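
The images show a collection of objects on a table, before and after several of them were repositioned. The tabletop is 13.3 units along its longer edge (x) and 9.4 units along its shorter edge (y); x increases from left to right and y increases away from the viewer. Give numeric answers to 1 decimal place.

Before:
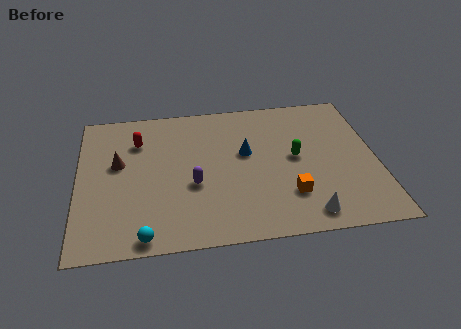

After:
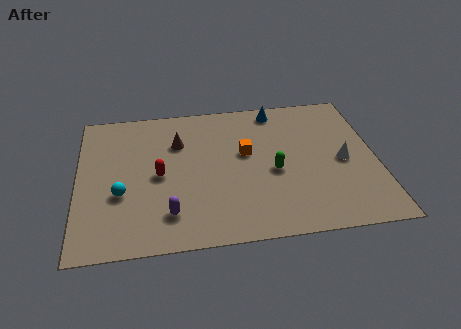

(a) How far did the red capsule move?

2.6

The red capsule moved from about (2.7, 6.9) to (3.6, 4.5), a distance of √(0.9² + 2.4²) ≈ 2.6.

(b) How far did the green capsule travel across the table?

1.3

The green capsule moved from about (9.7, 4.9) to (8.7, 4.1), a distance of √(1.0² + 0.8²) ≈ 1.3.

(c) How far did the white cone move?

3.7

From (10.0, 1.2) to (11.8, 4.4), the white cone covered √(1.8² + 3.2²) ≈ 3.7 units.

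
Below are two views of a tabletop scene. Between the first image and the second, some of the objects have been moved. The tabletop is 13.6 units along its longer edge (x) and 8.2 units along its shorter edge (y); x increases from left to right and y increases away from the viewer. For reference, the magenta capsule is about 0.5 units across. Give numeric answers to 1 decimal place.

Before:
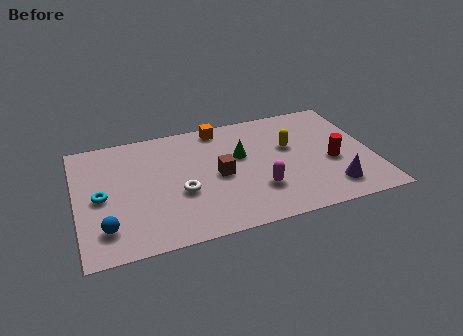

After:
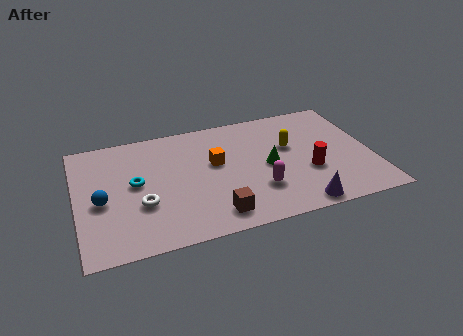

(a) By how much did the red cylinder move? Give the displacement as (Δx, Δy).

(-1.1, -0.4)

The red cylinder was at about (11.7, 3.4) and moved to about (10.6, 3.0).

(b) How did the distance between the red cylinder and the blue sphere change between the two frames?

-1.1

Before: roughly 10.6 units apart; after: 9.5. That's 1.1 units closer together.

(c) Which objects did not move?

the yellow capsule and the magenta capsule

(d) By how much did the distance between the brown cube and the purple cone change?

-1.7

They were about 5.5 units apart before and 3.8 after — 1.7 units closer together.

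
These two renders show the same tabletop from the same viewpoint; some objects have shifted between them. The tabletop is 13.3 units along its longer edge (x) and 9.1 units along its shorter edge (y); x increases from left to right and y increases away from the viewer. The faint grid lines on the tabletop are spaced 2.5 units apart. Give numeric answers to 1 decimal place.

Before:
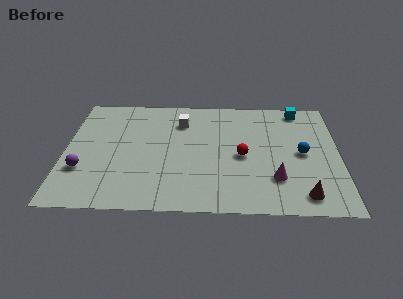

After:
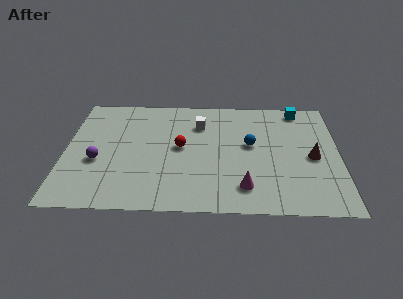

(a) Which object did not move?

the cyan cube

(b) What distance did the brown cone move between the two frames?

2.9

The brown cone was near (11.5, 1.3) before and (12.0, 4.2) after, so it travelled √(0.5² + 2.9²) ≈ 2.9 units.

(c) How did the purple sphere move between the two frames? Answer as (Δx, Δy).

(0.7, 0.7)

From the two frames, the purple sphere sits at roughly (0.9, 2.9) before and (1.6, 3.6) after.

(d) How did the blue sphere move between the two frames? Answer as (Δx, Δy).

(-2.5, 0.6)

The blue sphere was at about (11.5, 4.5) and moved to about (9.0, 5.1).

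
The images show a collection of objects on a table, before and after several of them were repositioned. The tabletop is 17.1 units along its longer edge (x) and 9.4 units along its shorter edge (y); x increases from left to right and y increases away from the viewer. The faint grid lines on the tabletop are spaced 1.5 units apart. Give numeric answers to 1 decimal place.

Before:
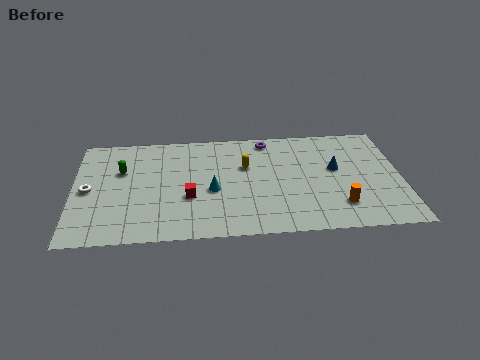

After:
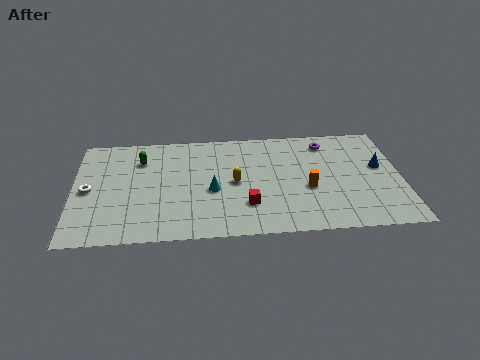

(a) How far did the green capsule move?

1.3

The green capsule was near (2.5, 6.1) before and (3.5, 7.0) after, so it travelled √(1.0² + 0.9²) ≈ 1.3 units.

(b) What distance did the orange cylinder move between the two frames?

2.3

The orange cylinder was near (13.8, 2.2) before and (12.2, 3.8) after, so it travelled √(1.6² + 1.6²) ≈ 2.3 units.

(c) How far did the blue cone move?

2.3

From (13.7, 5.4) to (16.0, 5.4), the blue cone covered √(2.3² + 0.0²) ≈ 2.3 units.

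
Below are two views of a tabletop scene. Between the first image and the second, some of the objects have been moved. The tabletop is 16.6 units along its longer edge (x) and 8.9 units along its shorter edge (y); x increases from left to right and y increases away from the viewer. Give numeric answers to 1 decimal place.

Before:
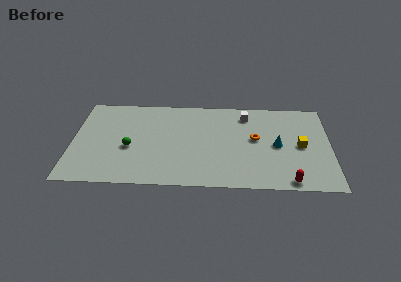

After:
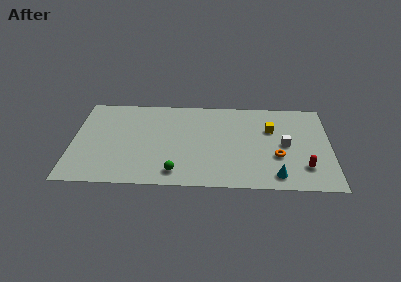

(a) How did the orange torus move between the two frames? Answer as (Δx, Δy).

(1.4, -1.7)

The orange torus started near (11.8, 4.9) and ended near (13.2, 3.2).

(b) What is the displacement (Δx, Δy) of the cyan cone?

(-0.1, -3.0)

The cyan cone started near (13.2, 4.3) and ended near (13.1, 1.3).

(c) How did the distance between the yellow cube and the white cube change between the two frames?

-2.9

Before: roughly 4.6 units apart; after: 1.7. That's 2.9 units closer together.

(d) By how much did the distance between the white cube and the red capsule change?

-4.5

Before: roughly 7.0 units apart; after: 2.5. That's 4.5 units closer together.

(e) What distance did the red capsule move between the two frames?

1.7

From (13.9, 0.8) to (14.9, 2.2), the red capsule covered √(1.0² + 1.4²) ≈ 1.7 units.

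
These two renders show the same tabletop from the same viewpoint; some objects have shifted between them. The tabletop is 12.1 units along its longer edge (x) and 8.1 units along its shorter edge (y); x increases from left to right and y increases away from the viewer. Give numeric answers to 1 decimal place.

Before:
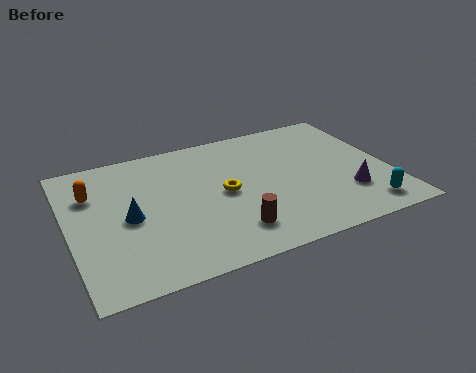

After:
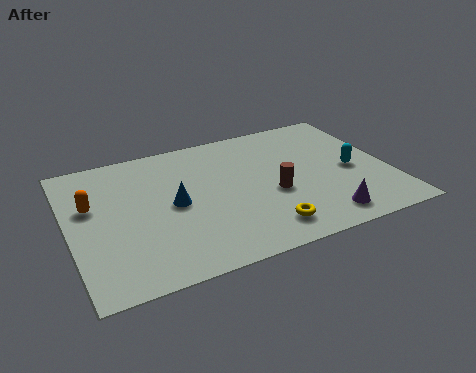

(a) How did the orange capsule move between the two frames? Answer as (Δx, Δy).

(-0.1, -0.7)

The orange capsule was at about (1.0, 5.7) and moved to about (0.9, 5.0).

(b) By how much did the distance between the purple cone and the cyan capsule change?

+1.7

Before: roughly 1.2 units apart; after: 2.9. That's 1.7 units further apart.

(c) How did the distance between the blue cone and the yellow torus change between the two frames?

+0.4

Before: roughly 3.6 units apart; after: 4.0. That's 0.4 units further apart.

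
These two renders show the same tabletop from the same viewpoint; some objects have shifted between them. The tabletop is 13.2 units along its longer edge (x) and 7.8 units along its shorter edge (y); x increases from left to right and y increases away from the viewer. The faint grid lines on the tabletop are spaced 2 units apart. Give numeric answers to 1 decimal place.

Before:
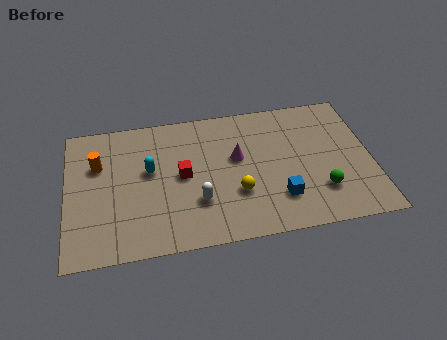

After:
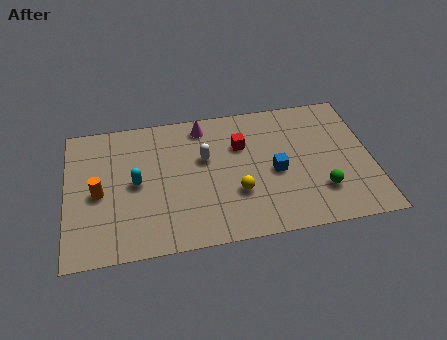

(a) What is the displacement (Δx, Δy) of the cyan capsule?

(-0.6, -0.6)

From the two frames, the cyan capsule sits at roughly (3.6, 4.5) before and (3.0, 3.9) after.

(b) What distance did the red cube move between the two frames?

2.9

The red cube moved from about (5.0, 4.0) to (7.6, 5.3), a distance of √(2.6² + 1.3²) ≈ 2.9.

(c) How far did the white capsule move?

2.4

The white capsule was near (5.6, 2.4) before and (6.0, 4.8) after, so it travelled √(0.4² + 2.4²) ≈ 2.4 units.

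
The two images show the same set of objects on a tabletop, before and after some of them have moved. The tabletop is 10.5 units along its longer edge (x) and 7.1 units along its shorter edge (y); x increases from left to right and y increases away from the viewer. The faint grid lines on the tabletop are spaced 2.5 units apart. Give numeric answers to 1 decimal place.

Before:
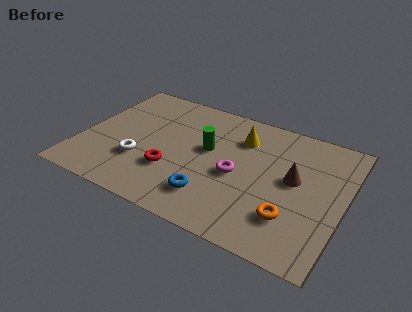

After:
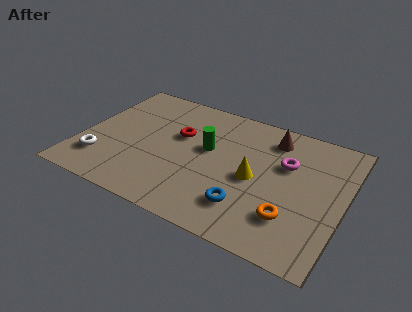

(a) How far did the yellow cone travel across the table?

2.2

The yellow cone moved from about (6.2, 5.3) to (7.0, 3.3), a distance of √(0.8² + 2.0²) ≈ 2.2.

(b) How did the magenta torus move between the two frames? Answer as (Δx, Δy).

(1.8, 1.4)

The magenta torus started near (6.3, 3.2) and ended near (8.1, 4.6).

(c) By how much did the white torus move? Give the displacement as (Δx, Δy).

(-1.5, -0.6)

From the two frames, the white torus sits at roughly (2.5, 2.3) before and (1.0, 1.7) after.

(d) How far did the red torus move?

2.1

The red torus was near (3.8, 2.3) before and (3.8, 4.4) after, so it travelled √(0.0² + 2.1²) ≈ 2.1 units.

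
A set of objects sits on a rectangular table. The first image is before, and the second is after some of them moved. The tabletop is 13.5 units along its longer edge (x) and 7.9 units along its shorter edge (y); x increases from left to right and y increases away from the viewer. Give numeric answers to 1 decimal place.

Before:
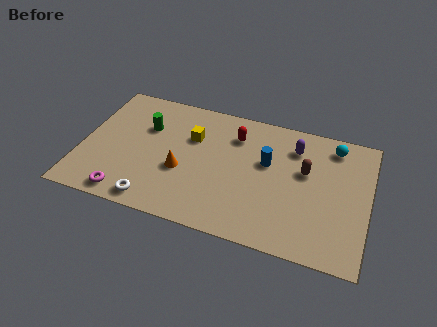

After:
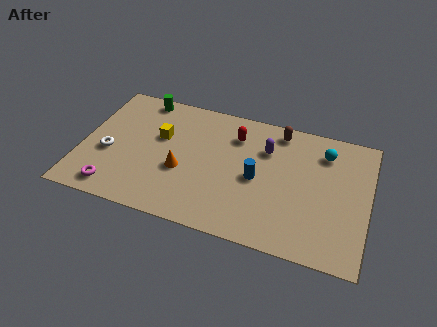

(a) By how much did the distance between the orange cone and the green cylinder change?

+1.7

The distance was about 2.9 in the first image and 4.6 in the second, so they moved 1.7 units further apart.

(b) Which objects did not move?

the orange cone and the red capsule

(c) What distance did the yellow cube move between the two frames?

1.6

The yellow cube moved from about (5.1, 5.3) to (3.6, 4.9), a distance of √(1.5² + 0.4²) ≈ 1.6.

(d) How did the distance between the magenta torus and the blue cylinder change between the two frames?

-0.4

Before: roughly 7.4 units apart; after: 7.0. That's 0.4 units closer together.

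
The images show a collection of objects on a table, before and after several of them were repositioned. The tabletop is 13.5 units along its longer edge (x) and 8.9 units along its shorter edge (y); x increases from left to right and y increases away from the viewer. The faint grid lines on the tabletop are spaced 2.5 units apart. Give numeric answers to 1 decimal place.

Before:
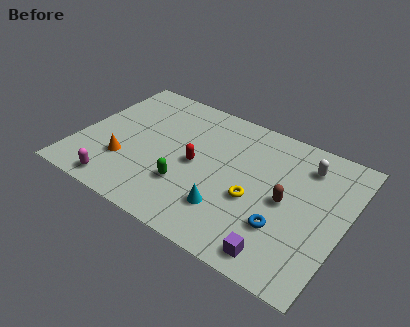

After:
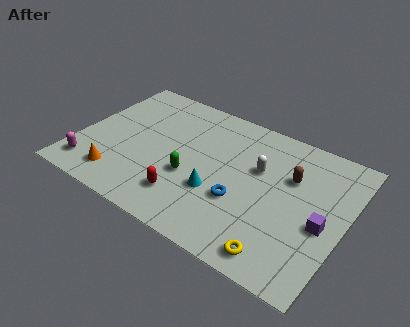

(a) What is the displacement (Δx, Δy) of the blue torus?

(-2.2, 0.5)

The blue torus was at about (10.7, 2.7) and moved to about (8.5, 3.2).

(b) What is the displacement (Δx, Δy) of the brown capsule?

(0.0, 1.6)

The brown capsule was at about (10.6, 4.3) and moved to about (10.6, 5.9).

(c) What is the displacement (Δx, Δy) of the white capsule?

(-2.2, -1.4)

The white capsule was at about (11.2, 7.0) and moved to about (9.0, 5.6).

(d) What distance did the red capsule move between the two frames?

2.3

The red capsule was near (6.0, 4.3) before and (5.9, 2.0) after, so it travelled √(0.1² + 2.3²) ≈ 2.3 units.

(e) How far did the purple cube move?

3.2

From (10.8, 1.1) to (12.5, 3.8), the purple cube covered √(1.7² + 2.7²) ≈ 3.2 units.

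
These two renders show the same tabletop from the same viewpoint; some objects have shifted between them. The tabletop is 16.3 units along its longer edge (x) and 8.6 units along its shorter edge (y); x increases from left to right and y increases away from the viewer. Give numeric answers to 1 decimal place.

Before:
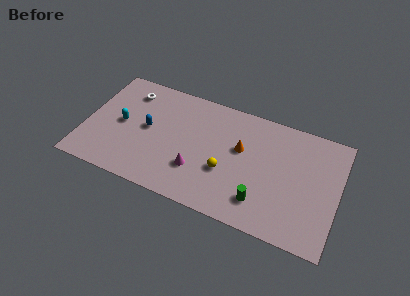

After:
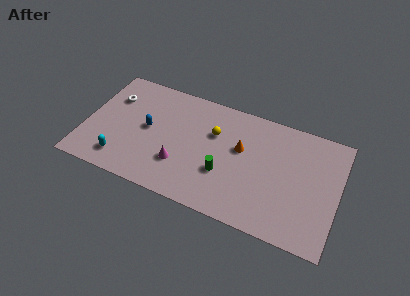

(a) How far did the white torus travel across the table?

1.3

The white torus was near (2.5, 6.9) before and (1.5, 6.1) after, so it travelled √(1.0² + 0.8²) ≈ 1.3 units.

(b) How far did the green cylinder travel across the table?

2.7

The green cylinder was near (11.6, 1.9) before and (9.1, 3.0) after, so it travelled √(2.5² + 1.1²) ≈ 2.7 units.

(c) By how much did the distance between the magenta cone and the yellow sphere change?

+1.7

The distance was about 1.9 in the first image and 3.6 in the second, so they moved 1.7 units further apart.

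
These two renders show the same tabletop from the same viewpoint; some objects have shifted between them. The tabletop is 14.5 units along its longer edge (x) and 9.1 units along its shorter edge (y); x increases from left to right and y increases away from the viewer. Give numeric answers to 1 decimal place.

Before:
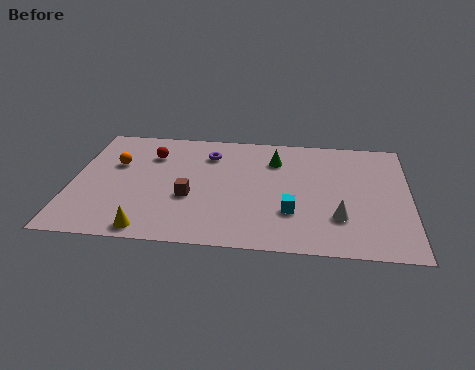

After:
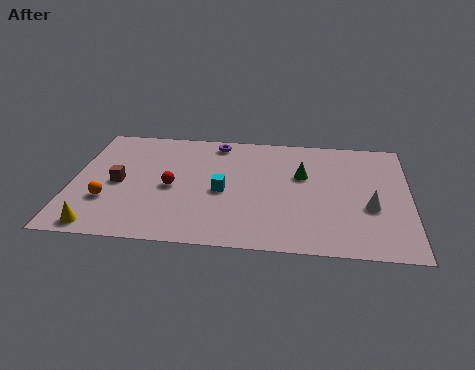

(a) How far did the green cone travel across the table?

1.6

From (8.7, 6.8) to (9.9, 5.7), the green cone covered √(1.2² + 1.1²) ≈ 1.6 units.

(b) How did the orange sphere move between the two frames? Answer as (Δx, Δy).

(-0.2, -2.9)

The orange sphere was at about (1.8, 5.8) and moved to about (1.6, 2.9).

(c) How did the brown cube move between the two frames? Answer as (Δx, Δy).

(-3.1, 0.8)

From the two frames, the brown cube sits at roughly (5.1, 3.5) before and (2.0, 4.3) after.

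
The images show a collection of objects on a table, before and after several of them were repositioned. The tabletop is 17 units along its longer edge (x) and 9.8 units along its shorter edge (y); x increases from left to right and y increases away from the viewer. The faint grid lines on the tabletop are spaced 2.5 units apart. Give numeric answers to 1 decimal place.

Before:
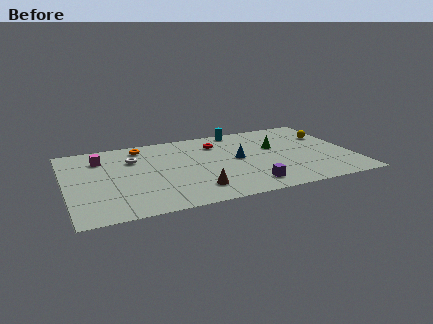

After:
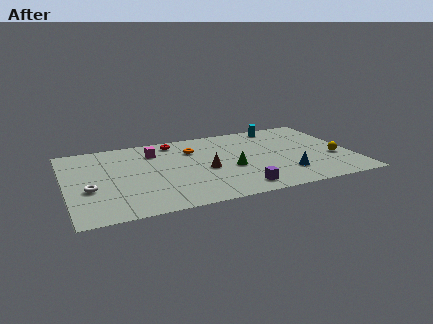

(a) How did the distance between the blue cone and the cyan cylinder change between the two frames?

+2.5

Before: roughly 3.8 units apart; after: 6.3. That's 2.5 units further apart.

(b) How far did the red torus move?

2.7

The red torus was near (9.2, 7.5) before and (6.7, 8.5) after, so it travelled √(2.5² + 1.0²) ≈ 2.7 units.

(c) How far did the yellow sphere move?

3.1

From (15.9, 6.7) to (15.9, 3.6), the yellow sphere covered √(0.0² + 3.1²) ≈ 3.1 units.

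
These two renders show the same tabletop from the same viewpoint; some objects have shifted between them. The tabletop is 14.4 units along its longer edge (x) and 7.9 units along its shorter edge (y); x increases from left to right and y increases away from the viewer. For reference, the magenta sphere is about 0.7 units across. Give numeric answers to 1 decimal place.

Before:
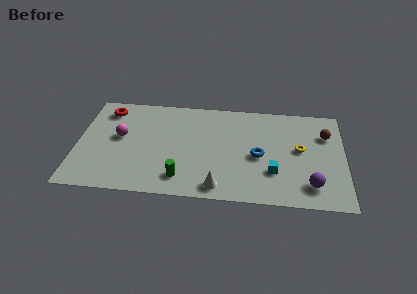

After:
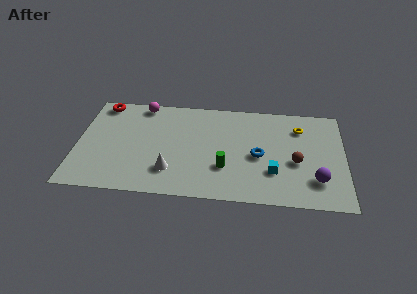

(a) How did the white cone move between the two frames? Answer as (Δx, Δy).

(-2.6, 1.0)

The white cone started near (7.7, 1.0) and ended near (5.1, 2.0).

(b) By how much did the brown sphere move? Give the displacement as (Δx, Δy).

(-1.6, -2.3)

The brown sphere was at about (13.4, 5.6) and moved to about (11.8, 3.3).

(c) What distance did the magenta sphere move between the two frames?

2.9

The magenta sphere was near (2.3, 4.4) before and (3.4, 7.1) after, so it travelled √(1.1² + 2.7²) ≈ 2.9 units.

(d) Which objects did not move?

the blue torus and the cyan cube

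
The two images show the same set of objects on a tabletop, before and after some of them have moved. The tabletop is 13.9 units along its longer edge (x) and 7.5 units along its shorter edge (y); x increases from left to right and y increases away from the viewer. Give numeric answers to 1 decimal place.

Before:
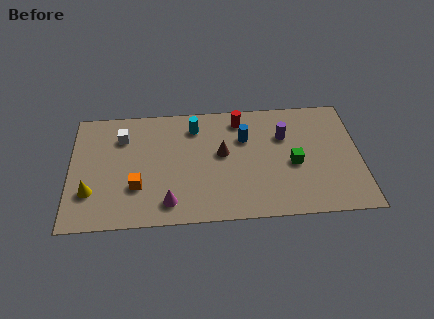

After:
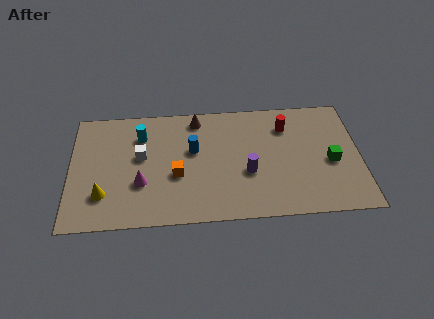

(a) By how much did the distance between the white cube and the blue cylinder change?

-3.4

The distance was about 5.9 in the first image and 2.5 in the second, so they moved 3.4 units closer together.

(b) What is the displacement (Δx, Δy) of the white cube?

(0.9, -1.3)

The white cube was at about (2.5, 5.6) and moved to about (3.4, 4.3).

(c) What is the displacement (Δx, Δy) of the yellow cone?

(0.6, -0.2)

The yellow cone was at about (1.0, 2.2) and moved to about (1.6, 2.0).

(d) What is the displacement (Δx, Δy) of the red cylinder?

(2.2, -0.6)

From the two frames, the red cylinder sits at roughly (8.2, 6.3) before and (10.4, 5.7) after.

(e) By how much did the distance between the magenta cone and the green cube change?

+2.8

The distance was about 6.3 in the first image and 9.1 in the second, so they moved 2.8 units further apart.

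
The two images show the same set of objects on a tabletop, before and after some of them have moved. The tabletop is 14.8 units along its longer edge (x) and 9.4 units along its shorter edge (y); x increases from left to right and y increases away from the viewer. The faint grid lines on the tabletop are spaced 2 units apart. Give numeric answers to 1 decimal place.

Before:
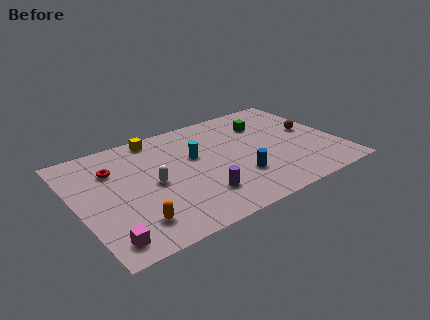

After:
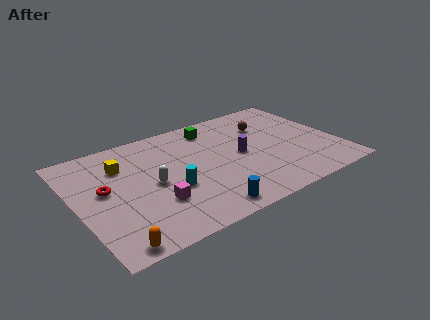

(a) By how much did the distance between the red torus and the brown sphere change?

-1.6

Before: roughly 11.3 units apart; after: 9.7. That's 1.6 units closer together.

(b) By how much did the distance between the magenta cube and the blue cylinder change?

-4.8

They were about 7.8 units apart before and 3.0 after — 4.8 units closer together.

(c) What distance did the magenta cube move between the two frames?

3.4

The magenta cube was near (1.1, 1.3) before and (4.1, 2.9) after, so it travelled √(3.0² + 1.6²) ≈ 3.4 units.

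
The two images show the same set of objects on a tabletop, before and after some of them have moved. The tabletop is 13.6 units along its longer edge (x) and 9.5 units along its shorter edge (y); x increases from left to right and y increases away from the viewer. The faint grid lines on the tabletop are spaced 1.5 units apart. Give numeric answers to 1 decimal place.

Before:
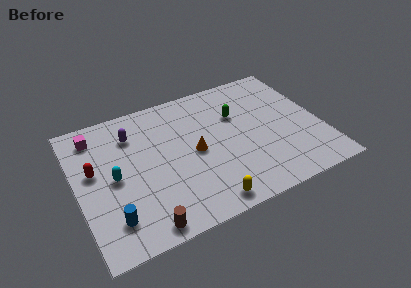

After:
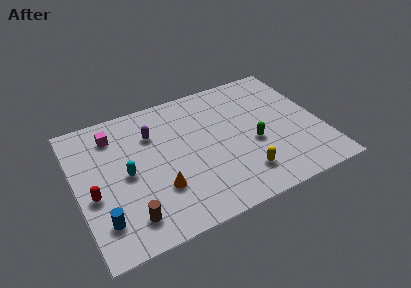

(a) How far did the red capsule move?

1.6

From (1.0, 5.5) to (0.8, 3.9), the red capsule covered √(0.2² + 1.6²) ≈ 1.6 units.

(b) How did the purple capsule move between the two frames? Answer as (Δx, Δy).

(1.1, -0.4)

The purple capsule started near (3.3, 7.2) and ended near (4.4, 6.8).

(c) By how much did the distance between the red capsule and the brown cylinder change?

-2.3

They were about 5.1 units apart before and 2.8 after — 2.3 units closer together.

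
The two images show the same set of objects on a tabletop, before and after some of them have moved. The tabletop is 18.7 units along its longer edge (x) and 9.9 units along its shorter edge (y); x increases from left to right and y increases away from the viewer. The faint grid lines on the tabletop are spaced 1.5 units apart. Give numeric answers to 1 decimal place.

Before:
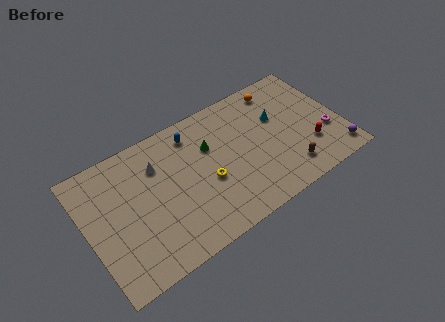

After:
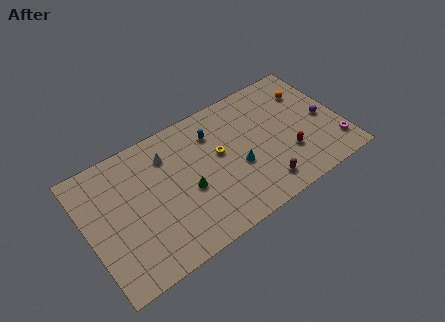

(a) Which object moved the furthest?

the cyan cone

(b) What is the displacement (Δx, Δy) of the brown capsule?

(-2.0, -0.2)

The brown capsule started near (14.3, 1.9) and ended near (12.3, 1.7).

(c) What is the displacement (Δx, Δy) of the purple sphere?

(-0.4, 3.2)

From the two frames, the purple sphere sits at roughly (17.9, 1.4) before and (17.5, 4.6) after.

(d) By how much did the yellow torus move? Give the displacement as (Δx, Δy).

(1.2, 1.6)

From the two frames, the yellow torus sits at roughly (8.6, 4.1) before and (9.8, 5.7) after.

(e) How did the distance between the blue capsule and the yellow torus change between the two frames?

-2.3

They were about 4.1 units apart before and 1.8 after — 2.3 units closer together.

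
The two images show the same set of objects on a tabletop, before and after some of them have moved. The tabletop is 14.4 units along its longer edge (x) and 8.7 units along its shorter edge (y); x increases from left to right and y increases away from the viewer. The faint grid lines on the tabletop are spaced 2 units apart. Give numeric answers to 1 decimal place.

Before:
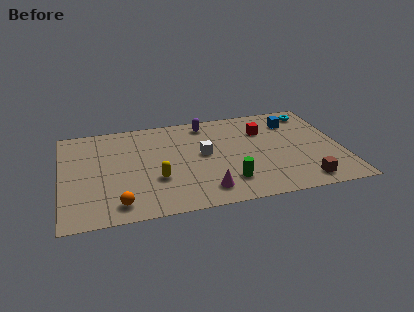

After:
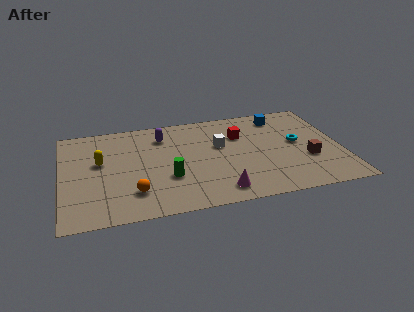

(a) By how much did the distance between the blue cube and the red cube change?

+0.9

The distance was about 1.7 in the first image and 2.6 in the second, so they moved 0.9 units further apart.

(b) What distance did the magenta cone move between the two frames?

0.7

From (7.2, 1.5) to (7.9, 1.3), the magenta cone covered √(0.7² + 0.2²) ≈ 0.7 units.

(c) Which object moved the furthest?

the yellow capsule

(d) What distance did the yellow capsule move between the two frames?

3.5

The yellow capsule moved from about (4.8, 3.0) to (2.0, 5.1), a distance of √(2.8² + 2.1²) ≈ 3.5.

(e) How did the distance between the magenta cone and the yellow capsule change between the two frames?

+4.2

They were about 2.8 units apart before and 7.0 after — 4.2 units further apart.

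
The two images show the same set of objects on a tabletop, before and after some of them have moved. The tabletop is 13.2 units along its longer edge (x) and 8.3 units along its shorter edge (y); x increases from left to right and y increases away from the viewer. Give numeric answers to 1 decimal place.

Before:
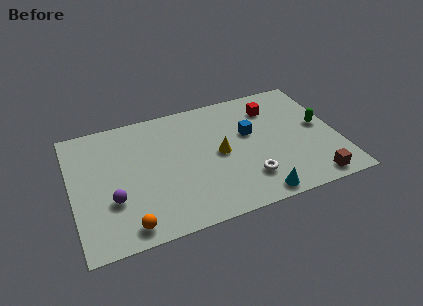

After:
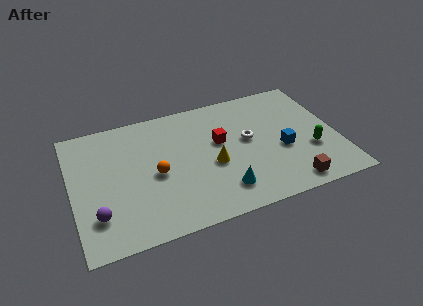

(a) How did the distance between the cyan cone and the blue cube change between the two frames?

-0.6

They were about 4.2 units apart before and 3.6 after — 0.6 units closer together.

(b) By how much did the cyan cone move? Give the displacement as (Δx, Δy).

(-1.6, 0.9)

The cyan cone started near (8.8, 0.8) and ended near (7.2, 1.7).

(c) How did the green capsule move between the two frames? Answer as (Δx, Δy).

(-0.6, -1.5)

The green capsule started near (12.4, 4.4) and ended near (11.8, 2.9).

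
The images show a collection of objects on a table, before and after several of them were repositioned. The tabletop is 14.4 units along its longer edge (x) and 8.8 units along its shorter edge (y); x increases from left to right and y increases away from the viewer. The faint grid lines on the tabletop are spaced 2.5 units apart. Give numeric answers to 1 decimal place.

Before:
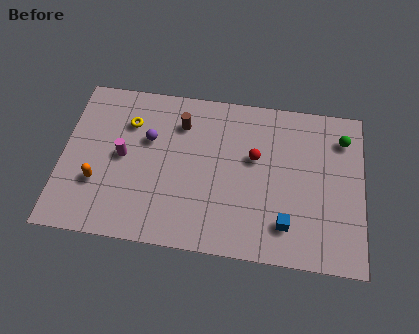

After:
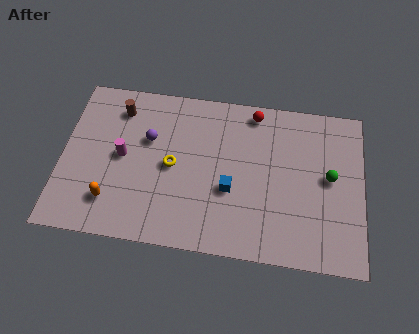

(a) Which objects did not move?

the magenta cylinder and the purple sphere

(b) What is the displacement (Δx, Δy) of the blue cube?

(-2.7, 1.5)

The blue cube started near (10.8, 1.9) and ended near (8.1, 3.4).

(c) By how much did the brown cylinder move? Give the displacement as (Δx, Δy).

(-3.0, 0.4)

The brown cylinder started near (5.6, 6.7) and ended near (2.6, 7.1).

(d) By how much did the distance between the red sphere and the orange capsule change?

+1.0

They were about 7.8 units apart before and 8.8 after — 1.0 units further apart.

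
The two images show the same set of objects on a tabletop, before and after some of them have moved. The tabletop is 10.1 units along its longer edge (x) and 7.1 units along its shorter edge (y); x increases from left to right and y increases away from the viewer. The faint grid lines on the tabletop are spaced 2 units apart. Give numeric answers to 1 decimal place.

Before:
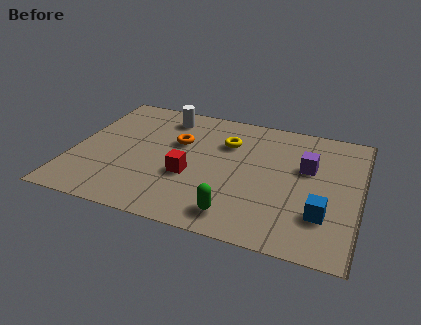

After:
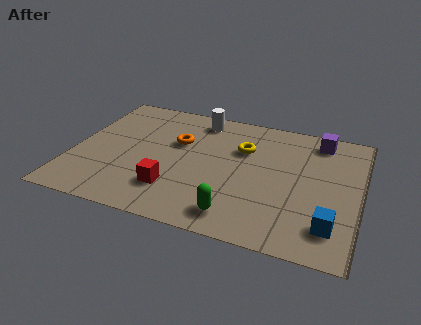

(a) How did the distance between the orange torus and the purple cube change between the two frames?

+0.6

They were about 4.6 units apart before and 5.2 after — 0.6 units further apart.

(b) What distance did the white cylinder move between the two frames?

1.2

The white cylinder moved from about (3.0, 5.9) to (4.2, 6.1), a distance of √(1.2² + 0.2²) ≈ 1.2.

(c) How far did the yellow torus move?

0.6

The yellow torus was near (5.3, 5.0) before and (5.9, 4.8) after, so it travelled √(0.6² + 0.2²) ≈ 0.6 units.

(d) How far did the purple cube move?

1.7

From (8.2, 4.4) to (8.5, 6.1), the purple cube covered √(0.3² + 1.7²) ≈ 1.7 units.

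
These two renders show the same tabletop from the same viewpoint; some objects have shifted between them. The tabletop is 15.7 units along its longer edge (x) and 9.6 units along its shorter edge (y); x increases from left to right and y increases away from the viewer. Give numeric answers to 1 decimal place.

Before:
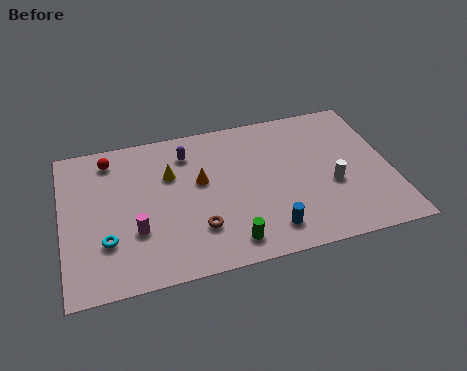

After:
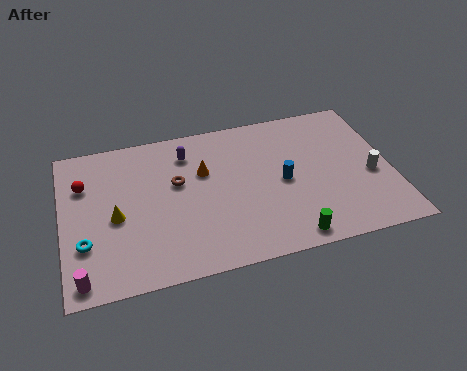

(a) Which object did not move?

the purple capsule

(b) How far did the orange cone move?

0.6

The orange cone was near (6.6, 5.6) before and (6.8, 6.2) after, so it travelled √(0.2² + 0.6²) ≈ 0.6 units.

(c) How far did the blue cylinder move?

3.0

The blue cylinder was near (9.6, 1.7) before and (10.5, 4.6) after, so it travelled √(0.9² + 2.9²) ≈ 3.0 units.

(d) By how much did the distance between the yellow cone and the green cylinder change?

+3.1

Before: roughly 5.6 units apart; after: 8.7. That's 3.1 units further apart.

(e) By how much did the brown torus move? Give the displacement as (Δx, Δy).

(-0.8, 3.2)

The brown torus started near (6.3, 2.6) and ended near (5.5, 5.8).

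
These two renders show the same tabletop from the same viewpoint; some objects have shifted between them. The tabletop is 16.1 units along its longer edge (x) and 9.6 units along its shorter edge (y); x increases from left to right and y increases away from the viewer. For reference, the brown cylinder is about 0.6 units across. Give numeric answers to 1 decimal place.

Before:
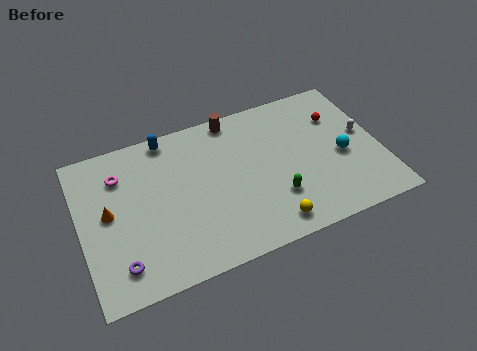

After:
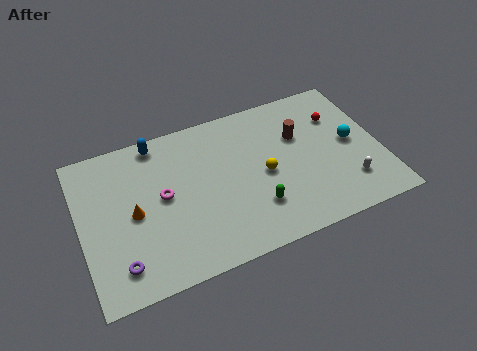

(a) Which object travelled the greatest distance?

the brown cylinder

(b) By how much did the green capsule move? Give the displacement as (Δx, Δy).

(-1.1, -0.2)

The green capsule started near (10.2, 2.8) and ended near (9.1, 2.6).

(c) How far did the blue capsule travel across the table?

0.6

The blue capsule moved from about (5.0, 8.7) to (4.4, 8.6), a distance of √(0.6² + 0.1²) ≈ 0.6.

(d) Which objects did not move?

the purple torus and the red sphere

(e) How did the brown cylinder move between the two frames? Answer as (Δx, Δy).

(3.3, -2.4)

The brown cylinder was at about (8.6, 8.7) and moved to about (11.9, 6.3).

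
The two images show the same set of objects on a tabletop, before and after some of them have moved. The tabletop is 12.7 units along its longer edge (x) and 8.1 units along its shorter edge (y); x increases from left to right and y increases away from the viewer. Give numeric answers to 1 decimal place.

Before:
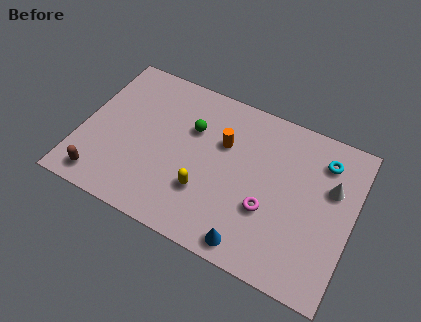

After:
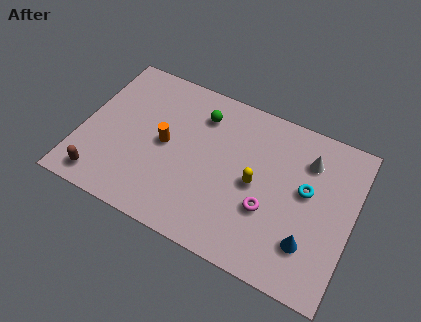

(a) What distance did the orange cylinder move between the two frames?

2.9

The orange cylinder moved from about (6.5, 5.3) to (3.9, 4.1), a distance of √(2.6² + 1.2²) ≈ 2.9.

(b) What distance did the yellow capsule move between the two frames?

2.6

From (6.0, 2.5) to (8.2, 3.9), the yellow capsule covered √(2.2² + 1.4²) ≈ 2.6 units.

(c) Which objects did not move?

the brown capsule and the magenta torus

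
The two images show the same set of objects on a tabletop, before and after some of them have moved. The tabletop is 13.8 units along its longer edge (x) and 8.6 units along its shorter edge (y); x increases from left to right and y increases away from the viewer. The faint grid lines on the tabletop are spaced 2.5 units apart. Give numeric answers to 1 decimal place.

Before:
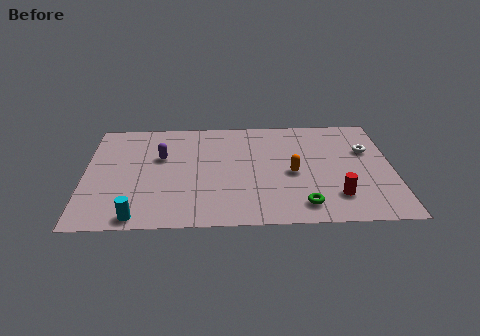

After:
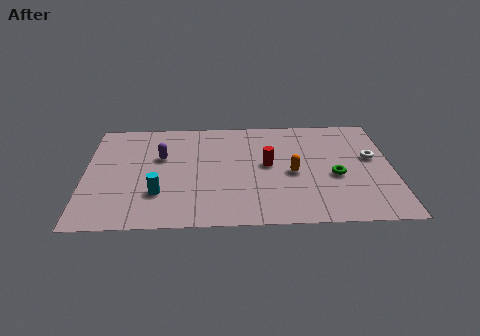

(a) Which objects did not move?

the orange capsule and the purple capsule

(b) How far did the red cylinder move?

4.0

From (11.2, 2.0) to (8.2, 4.6), the red cylinder covered √(3.0² + 2.6²) ≈ 4.0 units.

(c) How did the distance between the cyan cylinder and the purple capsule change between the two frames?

-1.8

Before: roughly 4.7 units apart; after: 2.9. That's 1.8 units closer together.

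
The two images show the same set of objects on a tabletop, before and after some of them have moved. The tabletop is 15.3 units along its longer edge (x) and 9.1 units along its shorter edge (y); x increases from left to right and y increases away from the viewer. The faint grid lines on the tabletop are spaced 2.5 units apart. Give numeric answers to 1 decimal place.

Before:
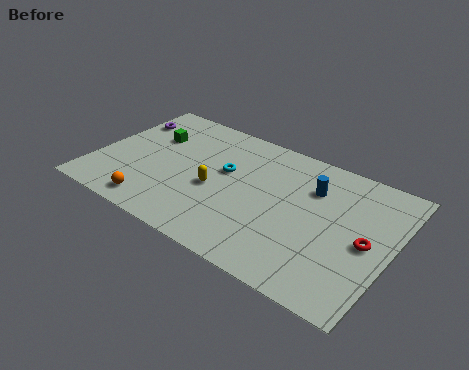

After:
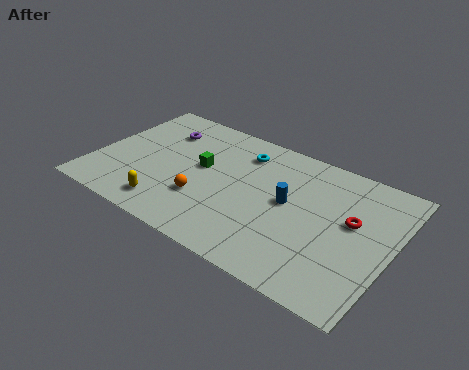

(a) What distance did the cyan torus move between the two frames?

1.9

From (6.6, 5.4) to (7.2, 7.2), the cyan torus covered √(0.6² + 1.8²) ≈ 1.9 units.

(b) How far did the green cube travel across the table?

3.1

The green cube moved from about (2.5, 6.1) to (5.4, 5.1), a distance of √(2.9² + 1.0²) ≈ 3.1.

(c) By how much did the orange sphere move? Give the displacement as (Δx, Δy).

(2.3, 1.7)

The orange sphere was at about (3.6, 1.2) and moved to about (5.9, 2.9).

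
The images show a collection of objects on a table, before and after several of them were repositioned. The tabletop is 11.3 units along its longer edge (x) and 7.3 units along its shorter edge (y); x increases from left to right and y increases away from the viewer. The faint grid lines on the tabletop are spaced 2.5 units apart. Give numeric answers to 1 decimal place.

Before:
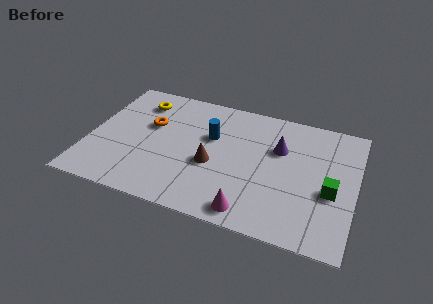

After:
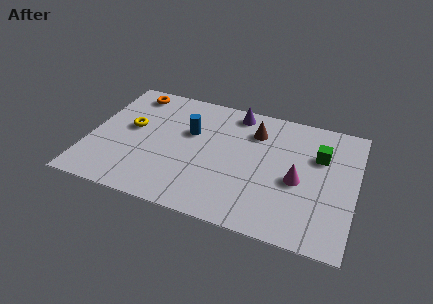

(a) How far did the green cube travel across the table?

2.0

From (10.3, 3.0) to (9.7, 4.9), the green cube covered √(0.6² + 1.9²) ≈ 2.0 units.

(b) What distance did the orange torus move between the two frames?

2.1

From (2.5, 4.5) to (1.5, 6.3), the orange torus covered √(1.0² + 1.8²) ≈ 2.1 units.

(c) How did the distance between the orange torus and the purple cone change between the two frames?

-1.0

Before: roughly 5.5 units apart; after: 4.5. That's 1.0 units closer together.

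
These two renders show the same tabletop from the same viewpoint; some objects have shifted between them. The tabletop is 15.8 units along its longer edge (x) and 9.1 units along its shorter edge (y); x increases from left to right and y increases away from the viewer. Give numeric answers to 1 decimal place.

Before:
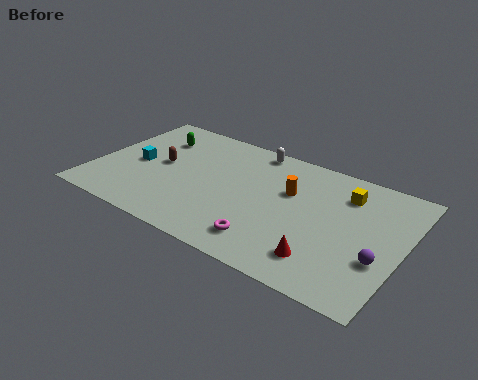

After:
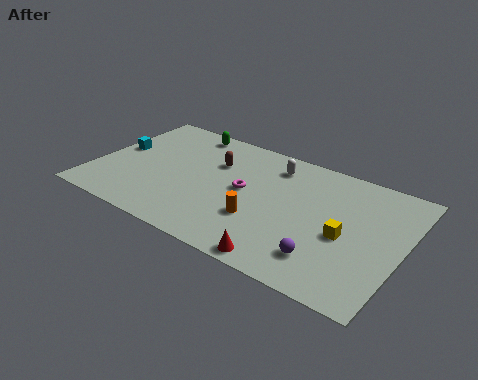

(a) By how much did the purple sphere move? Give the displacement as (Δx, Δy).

(-2.5, -1.2)

The purple sphere started near (14.8, 3.2) and ended near (12.3, 2.0).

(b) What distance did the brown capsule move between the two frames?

3.0

From (3.3, 4.8) to (5.9, 6.2), the brown capsule covered √(2.6² + 1.4²) ≈ 3.0 units.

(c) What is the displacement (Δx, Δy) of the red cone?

(-1.8, -1.1)

The red cone was at about (12.2, 1.9) and moved to about (10.4, 0.8).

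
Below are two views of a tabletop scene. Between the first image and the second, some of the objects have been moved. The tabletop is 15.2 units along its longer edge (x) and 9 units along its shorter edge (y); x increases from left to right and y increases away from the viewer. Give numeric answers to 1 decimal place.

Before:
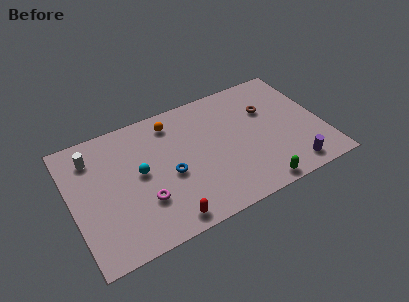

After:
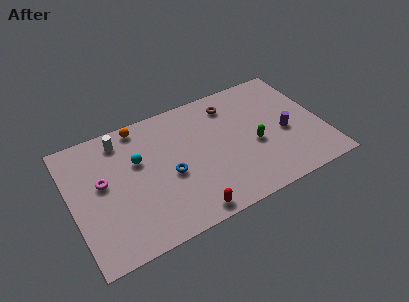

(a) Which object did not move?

the blue torus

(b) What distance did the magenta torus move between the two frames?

3.2

From (4.1, 2.8) to (1.9, 5.1), the magenta torus covered √(2.2² + 2.3²) ≈ 3.2 units.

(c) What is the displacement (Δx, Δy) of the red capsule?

(1.3, -0.1)

The red capsule was at about (5.2, 1.0) and moved to about (6.5, 0.9).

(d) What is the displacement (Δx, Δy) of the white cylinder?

(1.8, 0.5)

The white cylinder was at about (1.5, 7.1) and moved to about (3.3, 7.6).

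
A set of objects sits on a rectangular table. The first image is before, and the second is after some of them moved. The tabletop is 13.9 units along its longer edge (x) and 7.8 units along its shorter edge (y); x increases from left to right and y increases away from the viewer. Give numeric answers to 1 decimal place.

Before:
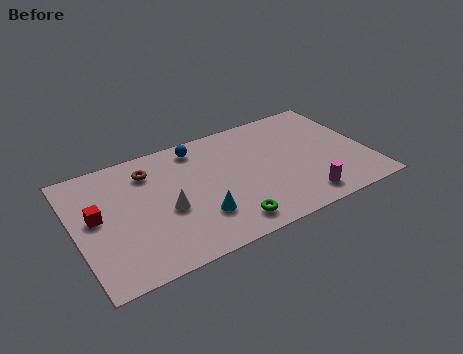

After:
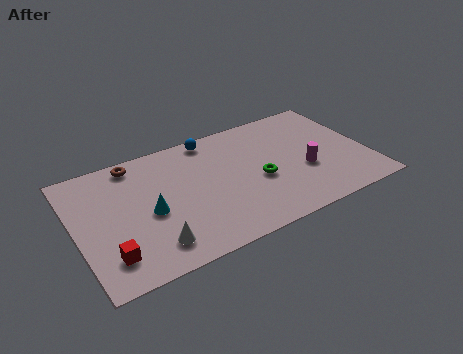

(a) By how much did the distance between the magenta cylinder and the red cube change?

-0.3

Before: roughly 9.9 units apart; after: 9.6. That's 0.3 units closer together.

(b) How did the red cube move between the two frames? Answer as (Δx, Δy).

(0.3, -2.6)

The red cube started near (1.0, 4.3) and ended near (1.3, 1.7).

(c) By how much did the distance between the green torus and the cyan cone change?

+3.6

The distance was about 1.6 in the first image and 5.2 in the second, so they moved 3.6 units further apart.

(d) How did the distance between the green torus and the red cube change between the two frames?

+0.9

The distance was about 6.6 in the first image and 7.5 in the second, so they moved 0.9 units further apart.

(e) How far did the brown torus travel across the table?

1.0

The brown torus moved from about (3.7, 6.1) to (3.1, 6.9), a distance of √(0.6² + 0.8²) ≈ 1.0.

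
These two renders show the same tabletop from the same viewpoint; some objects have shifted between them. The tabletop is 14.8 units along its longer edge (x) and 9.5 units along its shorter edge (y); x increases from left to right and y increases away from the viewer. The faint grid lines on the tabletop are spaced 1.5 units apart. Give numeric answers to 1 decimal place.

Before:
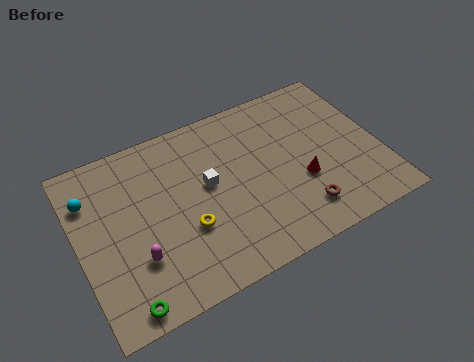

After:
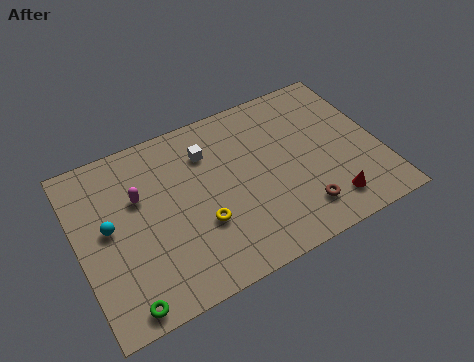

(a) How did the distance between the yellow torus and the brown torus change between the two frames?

-0.7

They were about 5.6 units apart before and 4.9 after — 0.7 units closer together.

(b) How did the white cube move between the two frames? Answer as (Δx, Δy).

(0.2, 1.8)

The white cube started near (6.4, 5.3) and ended near (6.6, 7.1).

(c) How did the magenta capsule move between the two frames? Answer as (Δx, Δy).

(0.5, 3.2)

The magenta capsule was at about (2.6, 2.9) and moved to about (3.1, 6.1).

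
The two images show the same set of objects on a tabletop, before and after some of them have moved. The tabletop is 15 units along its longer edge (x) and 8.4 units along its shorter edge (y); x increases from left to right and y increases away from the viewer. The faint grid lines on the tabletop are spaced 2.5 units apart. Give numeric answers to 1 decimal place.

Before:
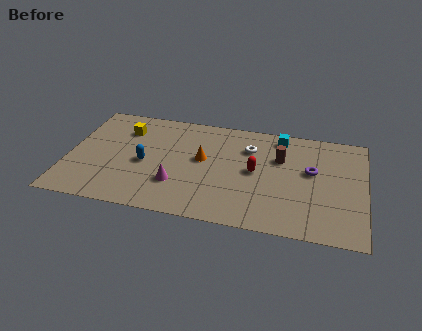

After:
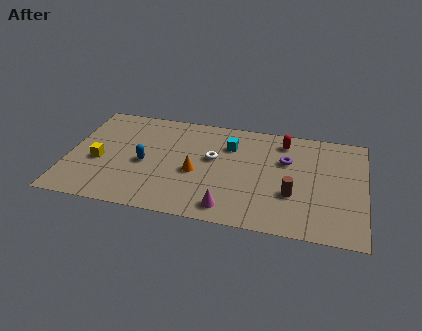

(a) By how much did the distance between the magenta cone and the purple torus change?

-2.0

They were about 7.1 units apart before and 5.1 after — 2.0 units closer together.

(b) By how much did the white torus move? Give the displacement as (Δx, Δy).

(-1.8, -1.2)

From the two frames, the white torus sits at roughly (9.1, 6.1) before and (7.3, 4.9) after.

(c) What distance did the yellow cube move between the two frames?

3.0

The yellow cube was near (2.7, 6.3) before and (1.6, 3.5) after, so it travelled √(1.1² + 2.8²) ≈ 3.0 units.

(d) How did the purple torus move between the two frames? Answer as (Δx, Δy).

(-1.3, 0.6)

From the two frames, the purple torus sits at roughly (12.3, 4.9) before and (11.0, 5.5) after.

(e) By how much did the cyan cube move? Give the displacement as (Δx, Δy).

(-2.5, -1.2)

From the two frames, the cyan cube sits at roughly (10.6, 7.3) before and (8.1, 6.1) after.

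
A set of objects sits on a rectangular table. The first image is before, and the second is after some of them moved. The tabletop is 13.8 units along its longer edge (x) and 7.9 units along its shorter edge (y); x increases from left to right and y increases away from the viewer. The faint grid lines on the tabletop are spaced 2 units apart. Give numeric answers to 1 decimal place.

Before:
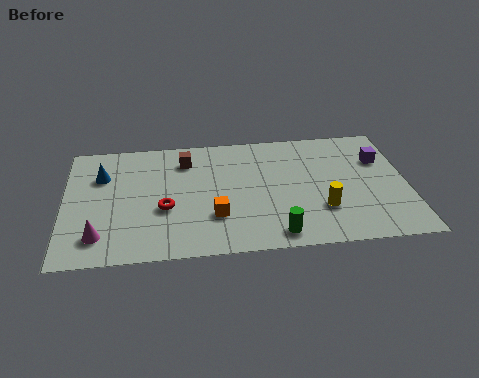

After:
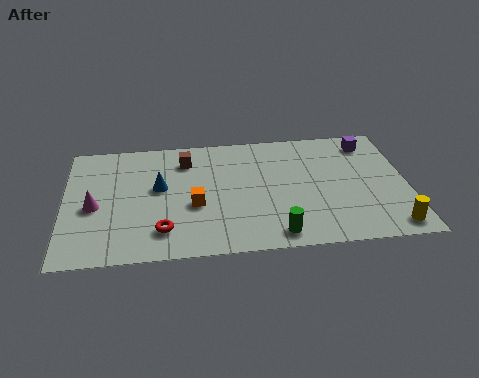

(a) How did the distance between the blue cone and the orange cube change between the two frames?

-3.6

The distance was about 5.5 in the first image and 1.9 in the second, so they moved 3.6 units closer together.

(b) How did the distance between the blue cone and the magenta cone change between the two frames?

-1.1

They were about 3.9 units apart before and 2.8 after — 1.1 units closer together.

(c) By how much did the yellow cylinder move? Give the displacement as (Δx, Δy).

(2.7, -1.4)

The yellow cylinder was at about (10.3, 2.4) and moved to about (13.0, 1.0).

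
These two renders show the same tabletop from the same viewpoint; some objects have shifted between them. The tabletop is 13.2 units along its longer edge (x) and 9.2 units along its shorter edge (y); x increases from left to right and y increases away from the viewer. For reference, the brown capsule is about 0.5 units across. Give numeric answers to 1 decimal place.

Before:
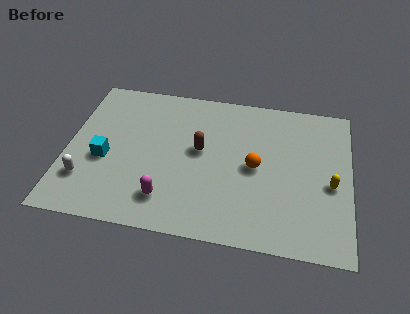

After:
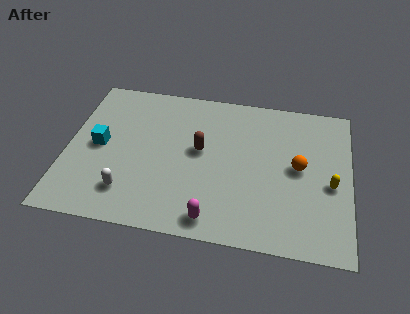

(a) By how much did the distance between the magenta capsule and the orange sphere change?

+0.5

Before: roughly 4.8 units apart; after: 5.3. That's 0.5 units further apart.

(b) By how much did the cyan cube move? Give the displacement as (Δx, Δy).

(-0.3, 0.8)

The cyan cube started near (1.8, 3.8) and ended near (1.5, 4.6).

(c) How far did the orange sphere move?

2.0

From (8.8, 4.5) to (10.8, 4.8), the orange sphere covered √(2.0² + 0.3²) ≈ 2.0 units.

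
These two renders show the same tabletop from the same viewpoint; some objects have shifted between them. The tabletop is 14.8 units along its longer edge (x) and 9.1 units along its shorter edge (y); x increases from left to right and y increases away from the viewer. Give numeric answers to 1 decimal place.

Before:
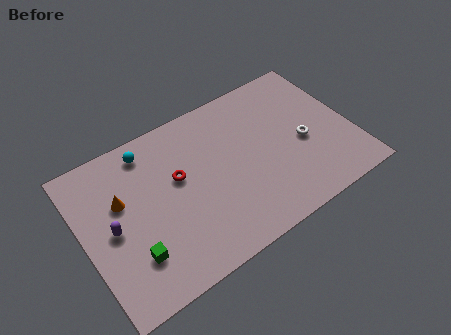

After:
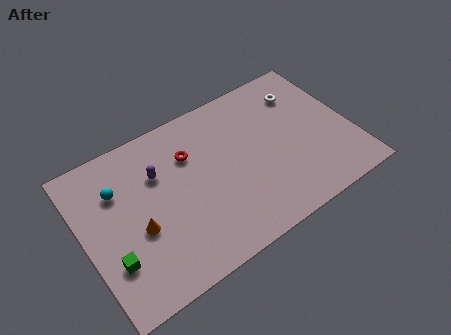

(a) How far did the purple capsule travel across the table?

3.3

The purple capsule was near (1.5, 4.4) before and (4.3, 6.2) after, so it travelled √(2.8² + 1.8²) ≈ 3.3 units.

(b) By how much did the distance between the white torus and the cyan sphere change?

+1.6

The distance was about 8.9 in the first image and 10.5 in the second, so they moved 1.6 units further apart.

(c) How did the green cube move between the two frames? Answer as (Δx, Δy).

(-1.1, 0.3)

The green cube started near (2.3, 2.4) and ended near (1.2, 2.7).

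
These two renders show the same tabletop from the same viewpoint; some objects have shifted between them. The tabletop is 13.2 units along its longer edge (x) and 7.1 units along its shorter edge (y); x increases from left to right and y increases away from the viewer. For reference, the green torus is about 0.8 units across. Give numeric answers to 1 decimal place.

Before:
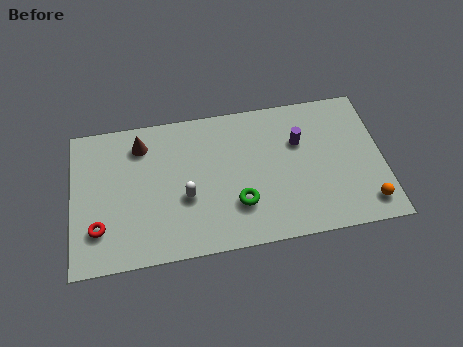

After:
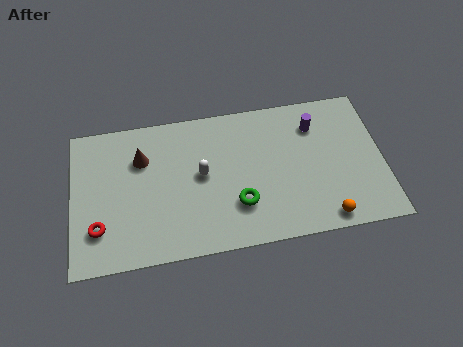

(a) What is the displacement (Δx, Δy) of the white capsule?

(0.7, 1.0)

The white capsule started near (4.8, 2.8) and ended near (5.5, 3.8).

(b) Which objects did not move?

the green torus and the red torus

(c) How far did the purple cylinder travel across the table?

1.0

The purple cylinder moved from about (9.7, 4.7) to (10.4, 5.4), a distance of √(0.7² + 0.7²) ≈ 1.0.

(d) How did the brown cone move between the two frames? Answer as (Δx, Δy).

(0.0, -0.7)

From the two frames, the brown cone sits at roughly (3.0, 5.7) before and (3.0, 5.0) after.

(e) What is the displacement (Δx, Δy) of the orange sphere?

(-1.8, -0.4)

The orange sphere started near (12.4, 1.2) and ended near (10.6, 0.8).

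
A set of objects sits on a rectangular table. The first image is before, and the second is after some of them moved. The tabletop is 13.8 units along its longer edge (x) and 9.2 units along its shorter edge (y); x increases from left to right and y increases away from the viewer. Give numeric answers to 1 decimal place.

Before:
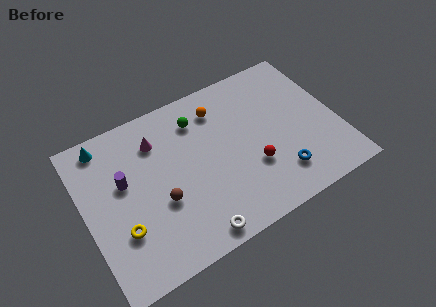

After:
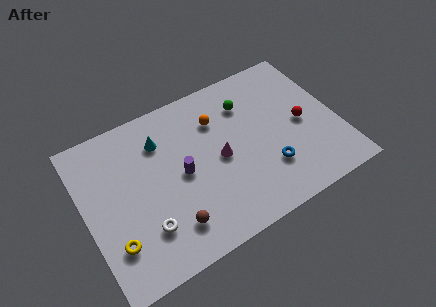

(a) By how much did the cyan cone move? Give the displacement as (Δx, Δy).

(2.9, -1.2)

The cyan cone started near (1.5, 8.1) and ended near (4.4, 6.9).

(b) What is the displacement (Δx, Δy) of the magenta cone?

(3.1, -2.6)

The magenta cone was at about (4.2, 7.0) and moved to about (7.3, 4.4).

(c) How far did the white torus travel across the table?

2.8

The white torus moved from about (5.3, 0.9) to (2.9, 2.4), a distance of √(2.4² + 1.5²) ≈ 2.8.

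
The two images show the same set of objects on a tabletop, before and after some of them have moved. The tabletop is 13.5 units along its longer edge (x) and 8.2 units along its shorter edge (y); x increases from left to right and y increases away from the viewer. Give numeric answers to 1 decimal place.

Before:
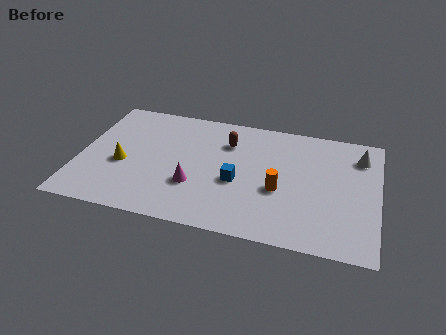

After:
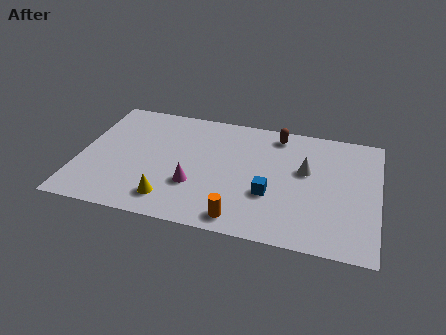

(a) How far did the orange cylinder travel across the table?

2.8

The orange cylinder moved from about (9.1, 3.3) to (7.5, 1.0), a distance of √(1.6² + 2.3²) ≈ 2.8.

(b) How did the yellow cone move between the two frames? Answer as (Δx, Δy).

(2.3, -1.9)

The yellow cone started near (2.0, 3.4) and ended near (4.3, 1.5).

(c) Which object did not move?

the magenta cone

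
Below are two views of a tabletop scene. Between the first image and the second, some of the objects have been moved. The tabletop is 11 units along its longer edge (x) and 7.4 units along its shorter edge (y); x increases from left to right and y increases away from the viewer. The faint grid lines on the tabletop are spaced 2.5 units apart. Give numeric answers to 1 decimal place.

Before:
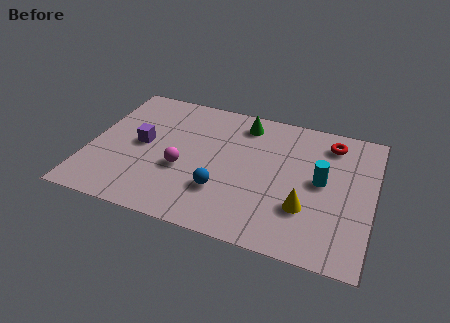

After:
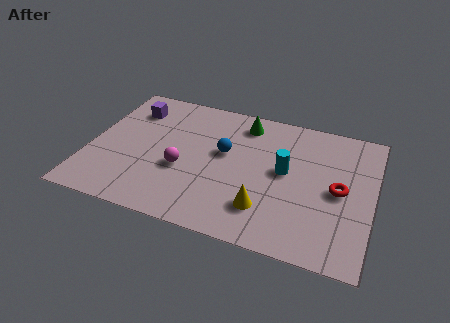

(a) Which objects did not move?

the green cone and the magenta sphere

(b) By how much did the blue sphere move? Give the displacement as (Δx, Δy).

(-0.1, 2.1)

The blue sphere started near (5.3, 2.2) and ended near (5.2, 4.3).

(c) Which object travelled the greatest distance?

the red torus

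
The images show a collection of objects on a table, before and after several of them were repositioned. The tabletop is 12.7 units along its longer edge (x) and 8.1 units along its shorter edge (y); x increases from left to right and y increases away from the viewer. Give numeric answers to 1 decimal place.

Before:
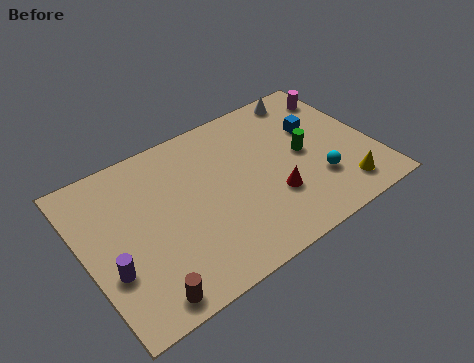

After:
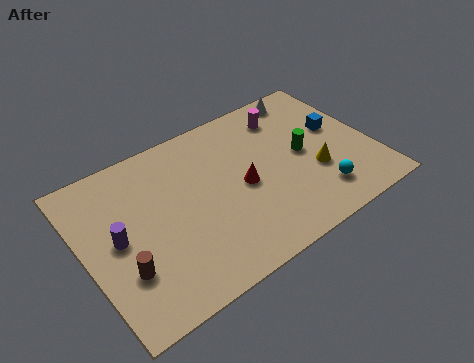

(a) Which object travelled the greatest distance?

the magenta cylinder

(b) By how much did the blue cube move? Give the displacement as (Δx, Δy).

(0.9, -0.5)

The blue cube was at about (10.5, 5.2) and moved to about (11.4, 4.7).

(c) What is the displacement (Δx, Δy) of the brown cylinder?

(-0.6, 1.6)

From the two frames, the brown cylinder sits at roughly (2.0, 0.9) before and (1.4, 2.5) after.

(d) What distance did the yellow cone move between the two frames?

1.7

The yellow cone was near (10.9, 1.4) before and (10.0, 2.9) after, so it travelled √(0.9² + 1.5²) ≈ 1.7 units.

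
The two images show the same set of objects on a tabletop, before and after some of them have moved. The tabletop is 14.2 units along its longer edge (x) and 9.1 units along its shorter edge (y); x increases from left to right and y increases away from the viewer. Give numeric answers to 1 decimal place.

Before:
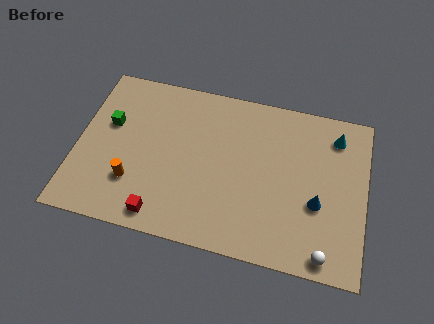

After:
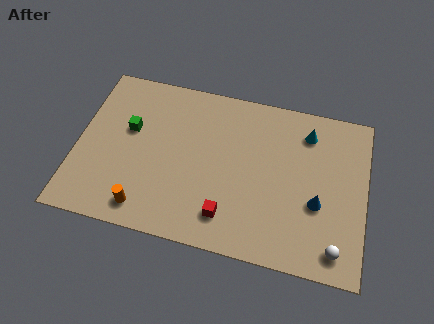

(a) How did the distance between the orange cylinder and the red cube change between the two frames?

+1.9

Before: roughly 2.1 units apart; after: 4.0. That's 1.9 units further apart.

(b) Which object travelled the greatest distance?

the red cube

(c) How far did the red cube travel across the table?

3.3

From (4.4, 1.1) to (7.6, 1.8), the red cube covered √(3.2² + 0.7²) ≈ 3.3 units.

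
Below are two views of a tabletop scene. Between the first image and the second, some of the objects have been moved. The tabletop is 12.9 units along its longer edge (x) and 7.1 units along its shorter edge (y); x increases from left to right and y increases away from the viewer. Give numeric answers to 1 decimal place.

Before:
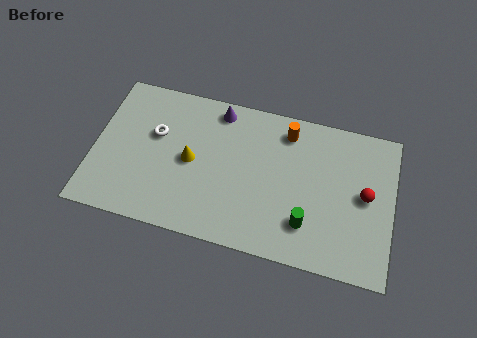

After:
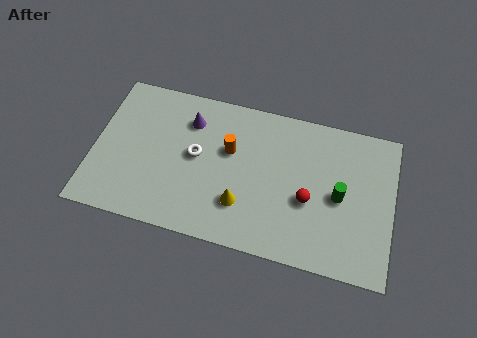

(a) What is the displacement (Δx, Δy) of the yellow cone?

(2.3, -1.5)

The yellow cone was at about (4.2, 3.5) and moved to about (6.5, 2.0).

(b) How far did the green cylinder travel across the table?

2.1

The green cylinder was near (9.3, 1.8) before and (10.6, 3.4) after, so it travelled √(1.3² + 1.6²) ≈ 2.1 units.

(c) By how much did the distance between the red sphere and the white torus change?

-4.1

The distance was about 9.1 in the first image and 5.0 in the second, so they moved 4.1 units closer together.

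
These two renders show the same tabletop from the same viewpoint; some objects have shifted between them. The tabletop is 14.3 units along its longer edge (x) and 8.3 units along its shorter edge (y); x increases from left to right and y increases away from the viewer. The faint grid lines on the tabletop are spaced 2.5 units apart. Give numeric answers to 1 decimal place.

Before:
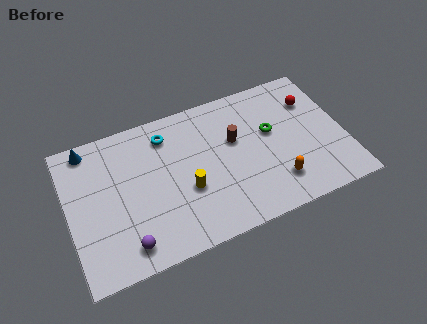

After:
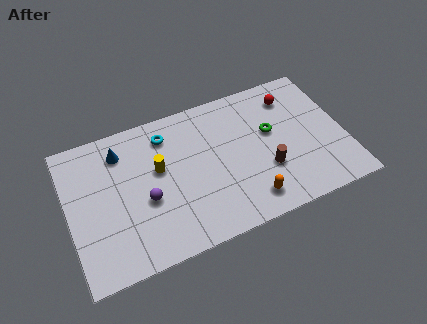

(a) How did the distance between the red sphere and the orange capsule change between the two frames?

+1.2

They were about 4.8 units apart before and 6.0 after — 1.2 units further apart.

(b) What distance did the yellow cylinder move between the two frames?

2.1

The yellow cylinder moved from about (6.0, 3.2) to (4.7, 4.9), a distance of √(1.3² + 1.7²) ≈ 2.1.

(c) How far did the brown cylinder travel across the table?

2.7

From (8.7, 5.1) to (10.1, 2.8), the brown cylinder covered √(1.4² + 2.3²) ≈ 2.7 units.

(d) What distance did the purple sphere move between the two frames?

2.4

The purple sphere was near (2.7, 1.3) before and (3.9, 3.4) after, so it travelled √(1.2² + 2.1²) ≈ 2.4 units.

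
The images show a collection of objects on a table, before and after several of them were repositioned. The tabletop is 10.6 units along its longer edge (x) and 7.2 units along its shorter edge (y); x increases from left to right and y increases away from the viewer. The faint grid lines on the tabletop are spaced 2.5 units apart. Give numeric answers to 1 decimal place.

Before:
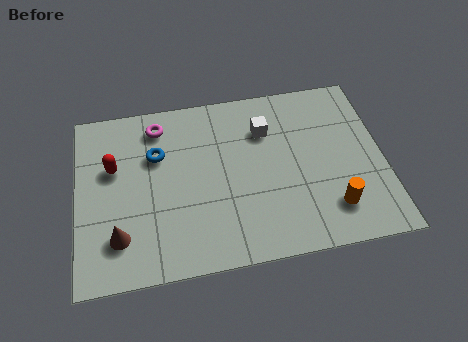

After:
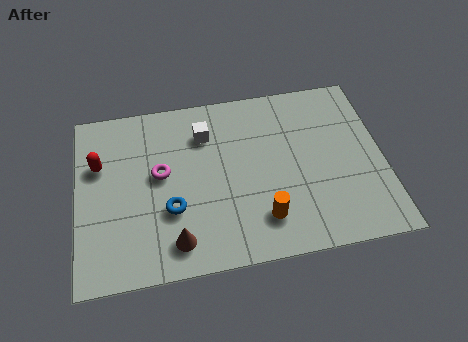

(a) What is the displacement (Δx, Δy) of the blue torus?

(0.4, -2.3)

The blue torus started near (2.8, 4.8) and ended near (3.2, 2.5).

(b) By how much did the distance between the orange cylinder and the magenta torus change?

-3.1

They were about 7.3 units apart before and 4.2 after — 3.1 units closer together.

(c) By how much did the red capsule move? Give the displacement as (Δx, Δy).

(-0.5, 0.2)

The red capsule started near (1.3, 4.5) and ended near (0.8, 4.7).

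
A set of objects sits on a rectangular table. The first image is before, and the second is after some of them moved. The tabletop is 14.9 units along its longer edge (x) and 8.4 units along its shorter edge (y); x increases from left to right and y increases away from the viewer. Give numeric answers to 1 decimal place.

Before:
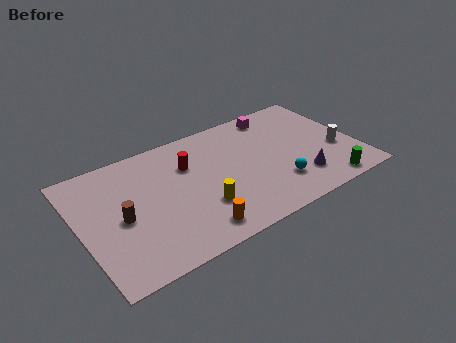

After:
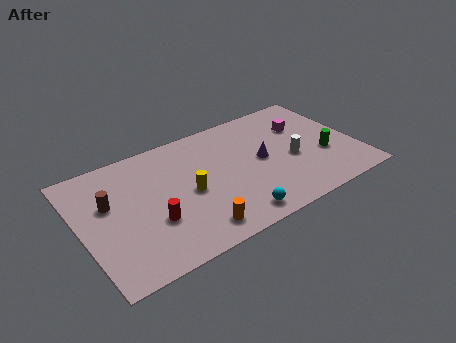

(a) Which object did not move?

the orange cylinder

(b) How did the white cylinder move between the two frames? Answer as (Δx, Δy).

(-2.4, 0.4)

The white cylinder started near (13.8, 3.2) and ended near (11.4, 3.6).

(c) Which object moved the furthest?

the red cylinder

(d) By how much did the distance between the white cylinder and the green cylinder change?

-0.7

They were about 2.5 units apart before and 1.8 after — 0.7 units closer together.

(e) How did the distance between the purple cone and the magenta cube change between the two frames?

-2.3

They were about 5.3 units apart before and 3.0 after — 2.3 units closer together.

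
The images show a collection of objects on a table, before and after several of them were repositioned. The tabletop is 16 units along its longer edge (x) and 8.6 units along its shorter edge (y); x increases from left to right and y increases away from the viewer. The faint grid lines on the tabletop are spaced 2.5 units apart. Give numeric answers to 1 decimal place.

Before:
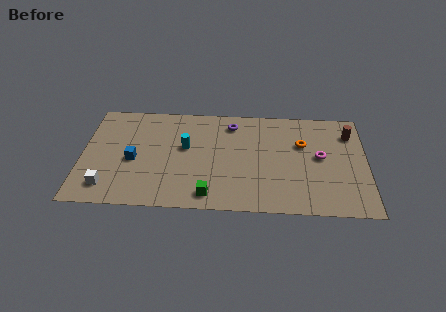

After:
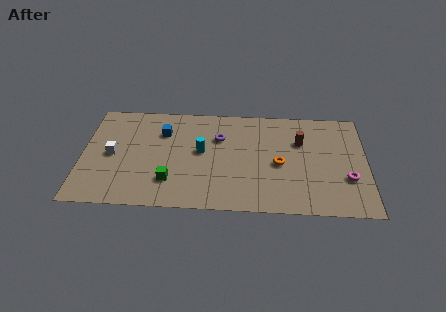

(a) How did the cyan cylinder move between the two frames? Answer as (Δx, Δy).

(0.9, -0.3)

The cyan cylinder started near (5.8, 5.0) and ended near (6.7, 4.7).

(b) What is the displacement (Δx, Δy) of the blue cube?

(1.6, 2.4)

The blue cube started near (2.9, 3.8) and ended near (4.5, 6.2).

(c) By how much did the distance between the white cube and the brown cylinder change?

-3.8

Before: roughly 14.5 units apart; after: 10.7. That's 3.8 units closer together.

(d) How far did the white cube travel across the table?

2.6

The white cube was near (1.5, 1.6) before and (1.7, 4.2) after, so it travelled √(0.2² + 2.6²) ≈ 2.6 units.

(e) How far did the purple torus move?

1.4

The purple torus moved from about (8.4, 7.1) to (7.7, 5.9), a distance of √(0.7² + 1.2²) ≈ 1.4.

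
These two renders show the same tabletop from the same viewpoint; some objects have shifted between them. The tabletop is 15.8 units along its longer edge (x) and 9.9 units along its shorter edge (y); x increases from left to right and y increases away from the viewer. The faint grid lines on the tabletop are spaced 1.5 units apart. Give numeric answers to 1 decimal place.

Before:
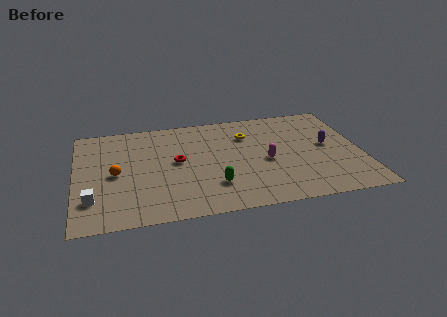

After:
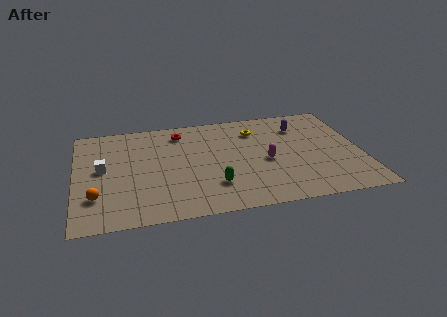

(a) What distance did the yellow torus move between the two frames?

0.6

From (9.6, 7.2) to (10.1, 7.6), the yellow torus covered √(0.5² + 0.4²) ≈ 0.6 units.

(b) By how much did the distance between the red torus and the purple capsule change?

-1.7

They were about 8.4 units apart before and 6.7 after — 1.7 units closer together.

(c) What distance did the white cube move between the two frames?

2.9

From (0.9, 2.5) to (1.5, 5.3), the white cube covered √(0.6² + 2.8²) ≈ 2.9 units.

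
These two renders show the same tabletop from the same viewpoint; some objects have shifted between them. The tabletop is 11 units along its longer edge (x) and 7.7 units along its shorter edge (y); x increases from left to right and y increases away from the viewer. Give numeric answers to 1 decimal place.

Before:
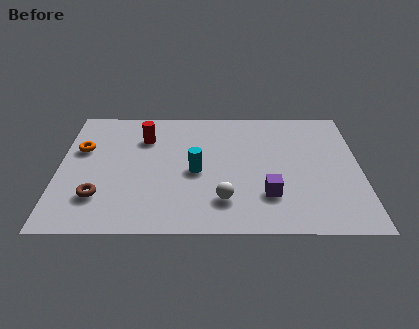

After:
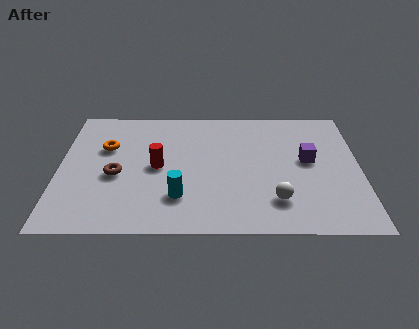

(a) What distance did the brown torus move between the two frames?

1.4

From (1.5, 2.0) to (2.1, 3.3), the brown torus covered √(0.6² + 1.3²) ≈ 1.4 units.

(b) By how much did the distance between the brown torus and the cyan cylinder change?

-1.2

Before: roughly 3.8 units apart; after: 2.6. That's 1.2 units closer together.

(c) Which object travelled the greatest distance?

the purple cube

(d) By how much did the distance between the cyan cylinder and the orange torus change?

-0.4

Before: roughly 4.4 units apart; after: 4.0. That's 0.4 units closer together.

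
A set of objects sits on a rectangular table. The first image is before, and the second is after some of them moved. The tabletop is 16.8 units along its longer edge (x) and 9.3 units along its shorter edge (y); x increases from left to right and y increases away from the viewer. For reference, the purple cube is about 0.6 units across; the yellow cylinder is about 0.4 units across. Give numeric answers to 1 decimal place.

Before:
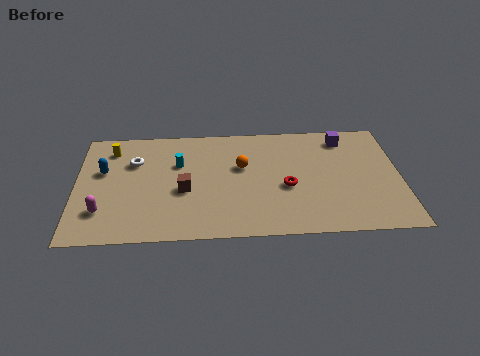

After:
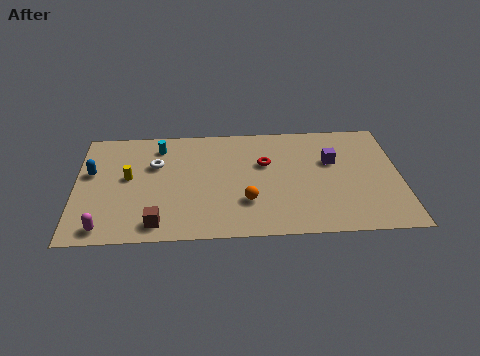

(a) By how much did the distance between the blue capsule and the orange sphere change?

+1.3

Before: roughly 7.2 units apart; after: 8.5. That's 1.3 units further apart.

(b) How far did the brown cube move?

3.0

The brown cube was near (5.6, 3.9) before and (4.2, 1.3) after, so it travelled √(1.4² + 2.6²) ≈ 3.0 units.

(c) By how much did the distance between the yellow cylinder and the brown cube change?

-1.1

The distance was about 5.2 in the first image and 4.1 in the second, so they moved 1.1 units closer together.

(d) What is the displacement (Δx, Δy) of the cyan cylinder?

(-1.0, 1.5)

The cyan cylinder was at about (5.3, 6.1) and moved to about (4.3, 7.6).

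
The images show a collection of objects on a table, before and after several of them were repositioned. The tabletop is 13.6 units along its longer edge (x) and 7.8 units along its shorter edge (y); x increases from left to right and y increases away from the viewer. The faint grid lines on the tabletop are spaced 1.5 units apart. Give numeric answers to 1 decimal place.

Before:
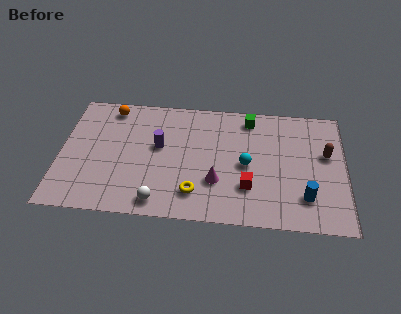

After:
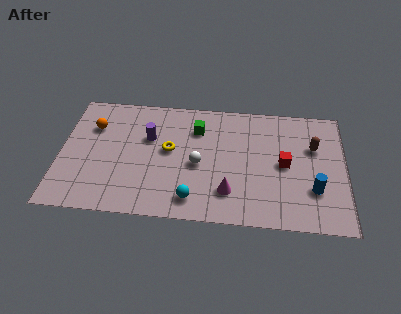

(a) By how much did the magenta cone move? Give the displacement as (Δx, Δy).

(0.6, -0.6)

The magenta cone was at about (7.5, 2.5) and moved to about (8.1, 1.9).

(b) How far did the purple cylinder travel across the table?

0.7

From (4.7, 4.5) to (4.2, 5.0), the purple cylinder covered √(0.5² + 0.5²) ≈ 0.7 units.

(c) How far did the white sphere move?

3.1

The white sphere moved from about (4.8, 1.0) to (6.6, 3.5), a distance of √(1.8² + 2.5²) ≈ 3.1.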